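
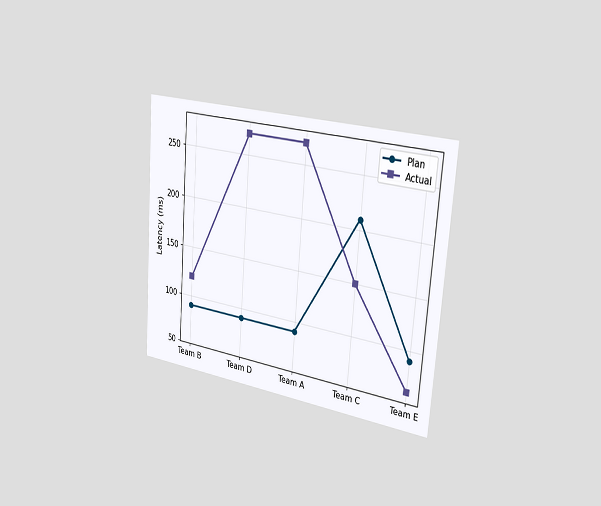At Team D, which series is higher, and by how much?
The chart is tilted about 4° clockwise and viewed slightly from the right. At Team D, Actual sits above the other line by 180ms.

Actual, by 180ms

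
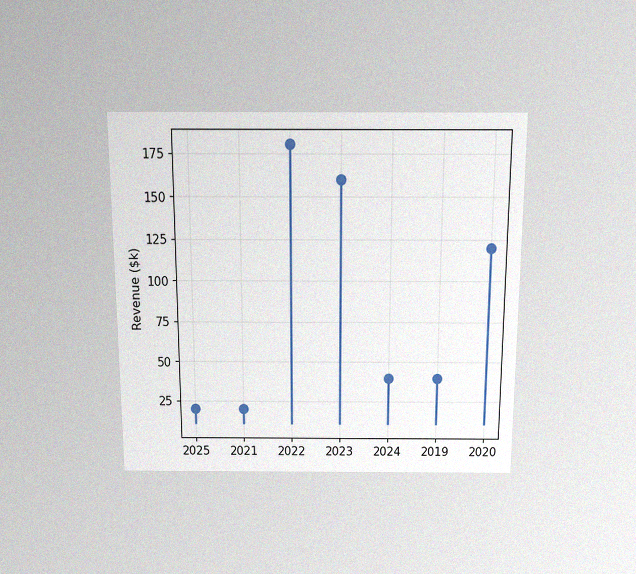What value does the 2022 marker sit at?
$180k

The chart is viewed slightly from above, with some photo noise. The 2022 marker sits at $180k.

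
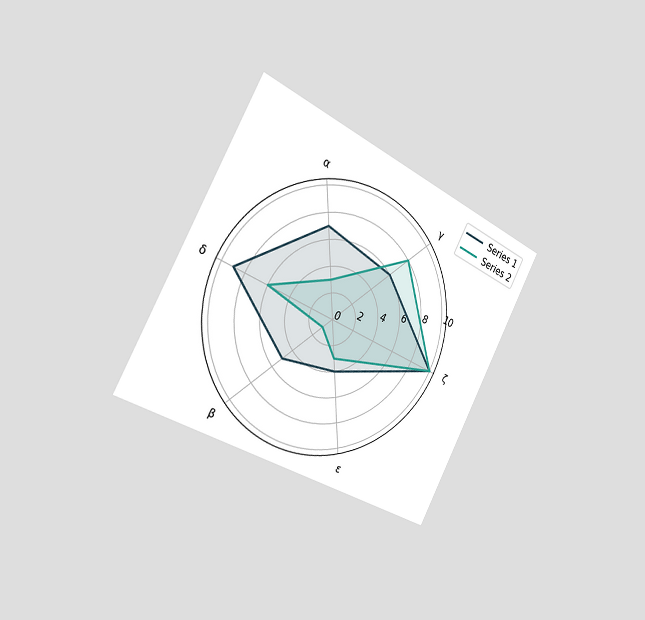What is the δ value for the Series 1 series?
9

The chart is tilted about 28° clockwise and viewed slightly from the left. On the δ axis, Series 1 reaches 9.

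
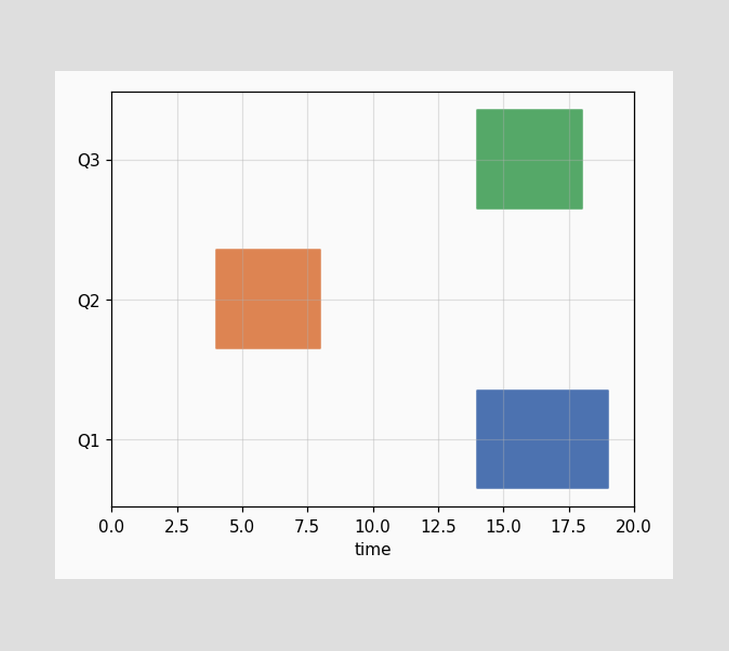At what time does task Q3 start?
14

The Q3 bar begins at t=14.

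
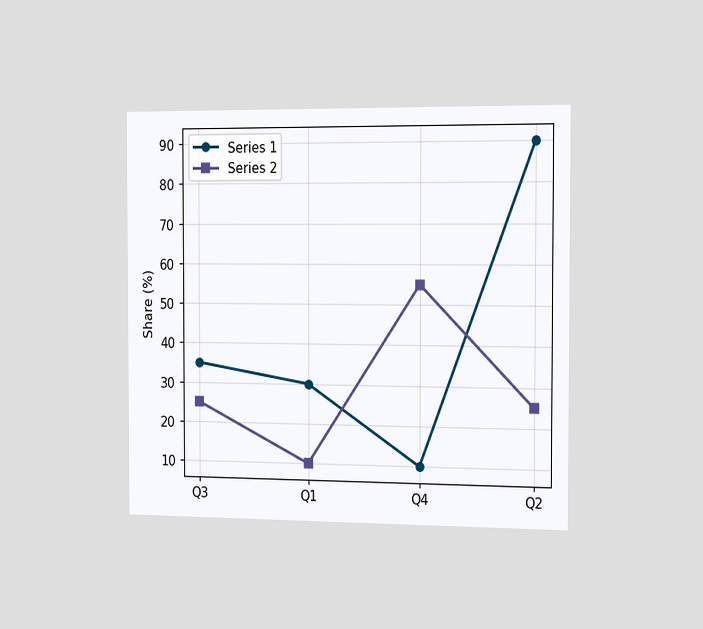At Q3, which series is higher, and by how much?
The chart is viewed slightly from the right. At Q3, Series 1 sits above the other line by 10%.

Series 1, by 10%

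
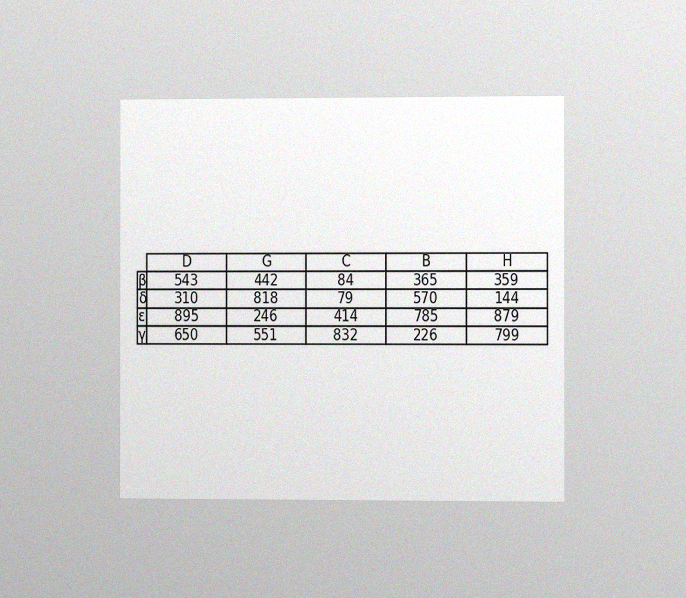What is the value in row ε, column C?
414

The chart is viewed slightly from the right, with some photo noise. The (ε, C) cell reads 414.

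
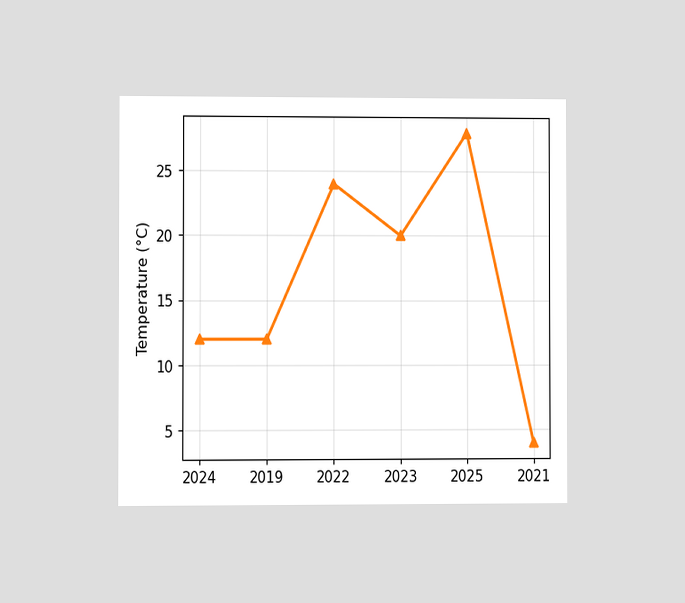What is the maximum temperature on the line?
28°C

The chart is viewed at a slight angle. The highest point is at 2025, and reading across to the y-axis gives 28°C.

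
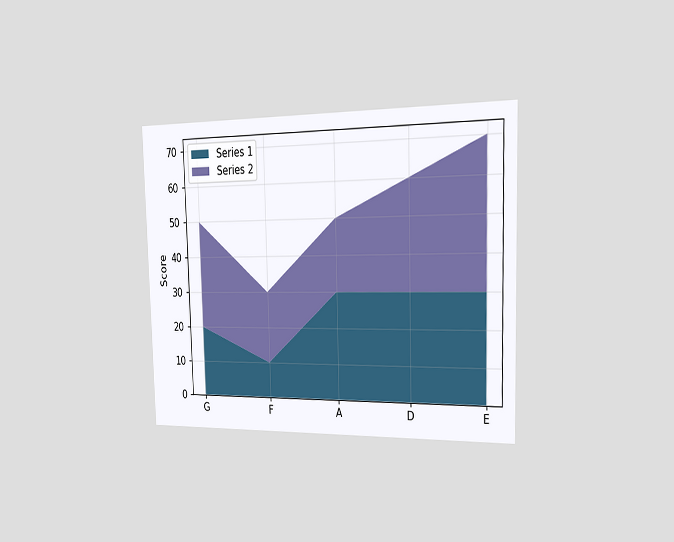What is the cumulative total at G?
The chart is viewed slightly from the right. The stacked total at G reaches 50.

50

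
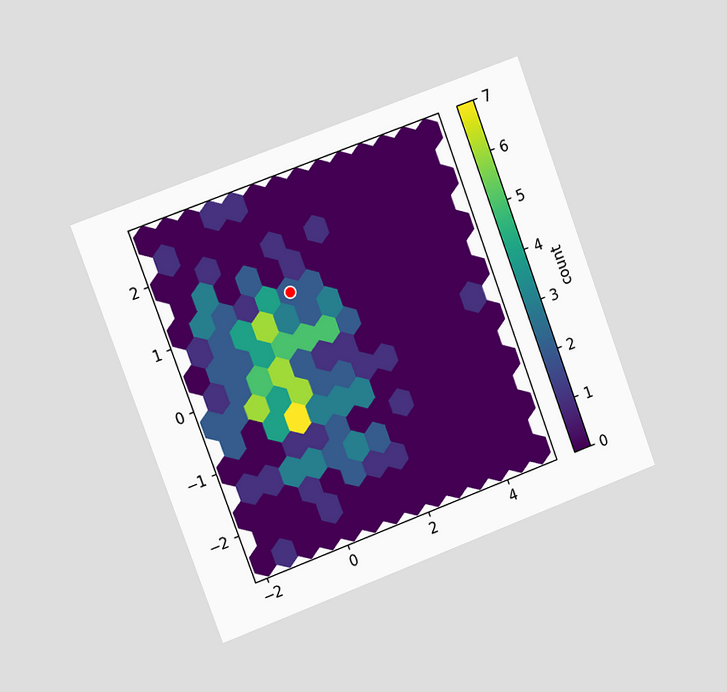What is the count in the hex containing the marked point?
2

The chart is tilted about 20° counter-clockwise and viewed slightly from the left. The marked hex reads 2 on the colorbar.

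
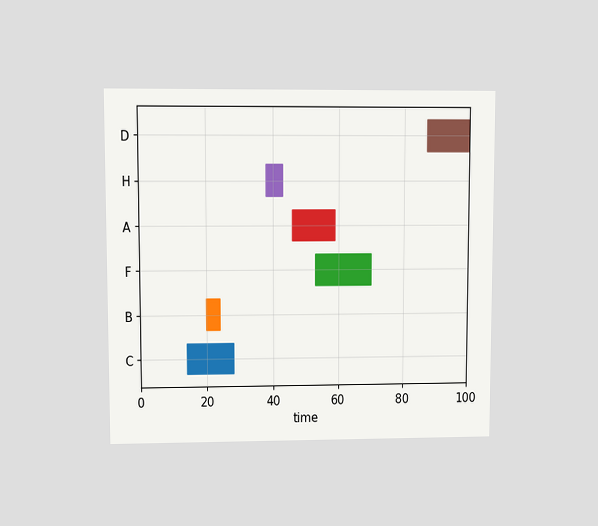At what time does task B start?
20

The chart is viewed at a slight angle. The B bar begins at t=20.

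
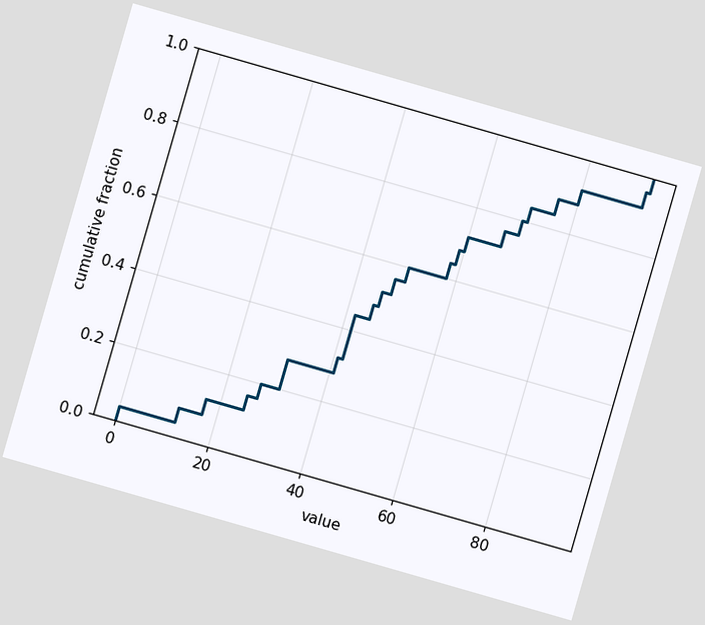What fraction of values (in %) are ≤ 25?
16%

The chart is tilted about 16° clockwise. At x=25 the ECDF step is at 16%.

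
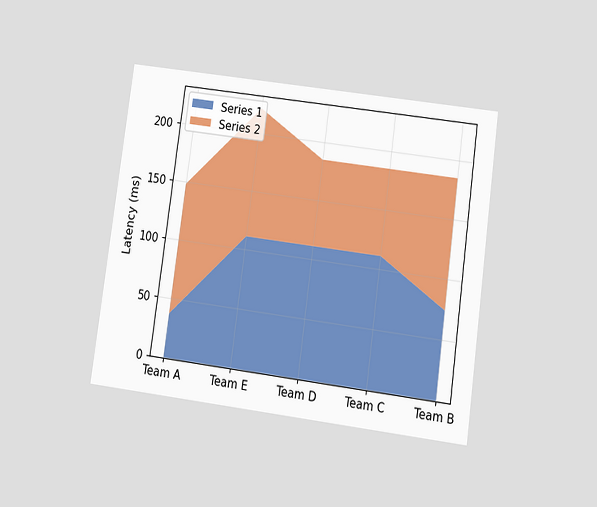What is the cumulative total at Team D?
185ms

The chart is tilted about 8° clockwise and viewed slightly from below. The stacked total at Team D reaches 185ms.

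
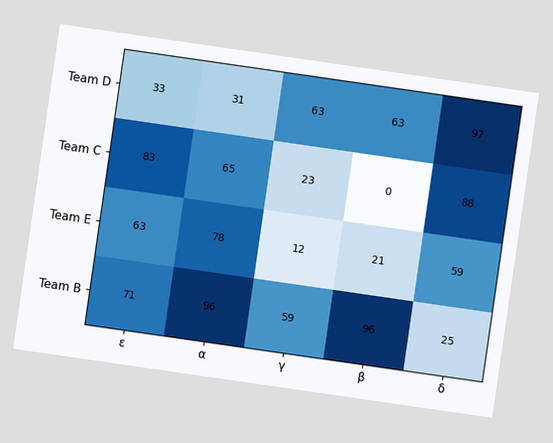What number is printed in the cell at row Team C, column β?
0

The chart is tilted about 8° clockwise. The (Team C, β) cell reads 0.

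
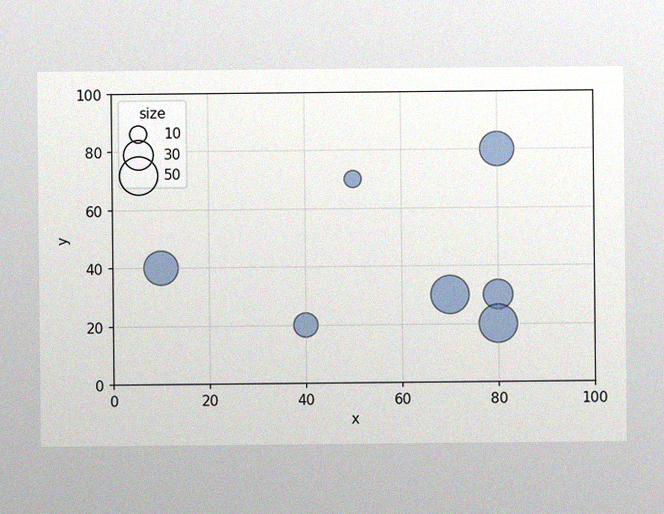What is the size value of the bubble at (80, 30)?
The image has some photo noise and uneven lighting. Matching the bubble at (80, 30) against the size legend gives 30.

30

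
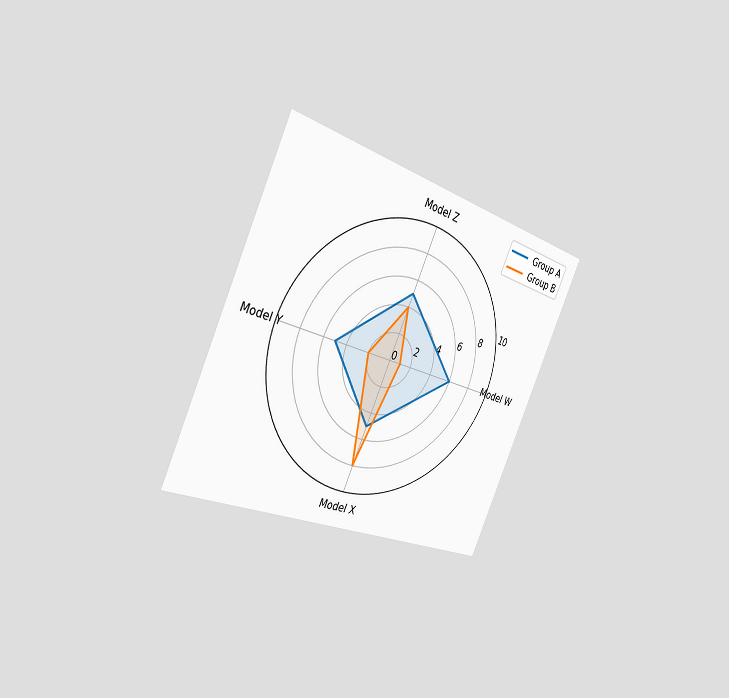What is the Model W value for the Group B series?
1

The chart is tilted about 24° clockwise and viewed slightly from the left. On the Model W axis, Group B reaches 1.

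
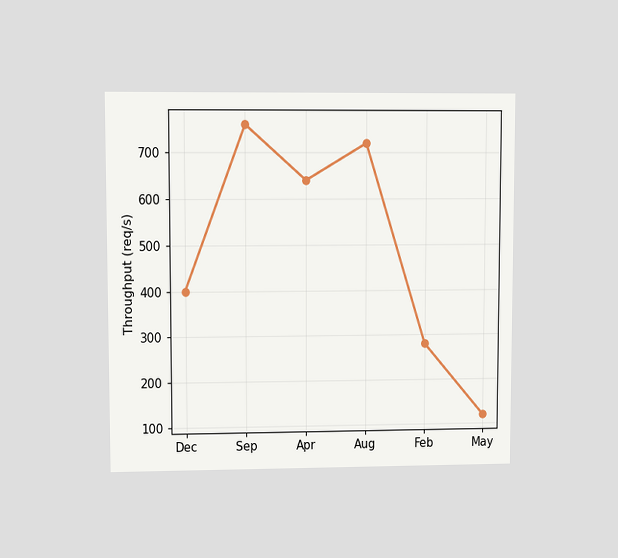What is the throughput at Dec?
The chart is viewed at a slight angle. At Dec, the line is at 400req/s.

400req/s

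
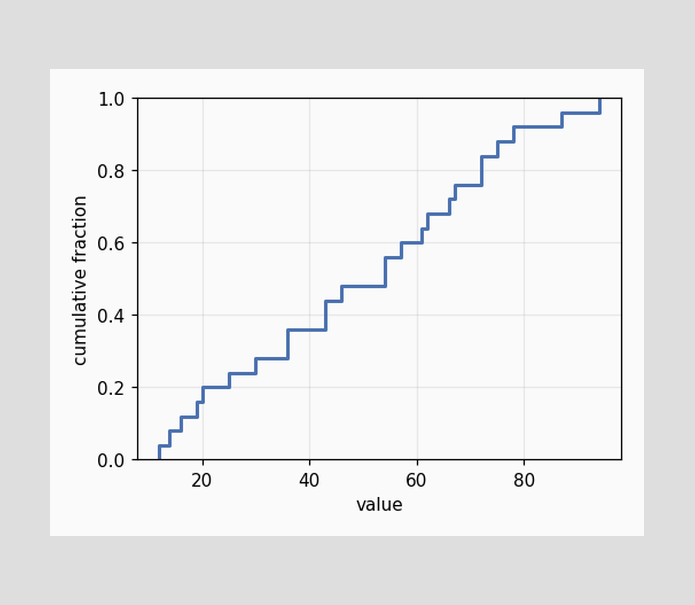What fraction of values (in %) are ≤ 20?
At x=20 the ECDF step is at 20%.

20%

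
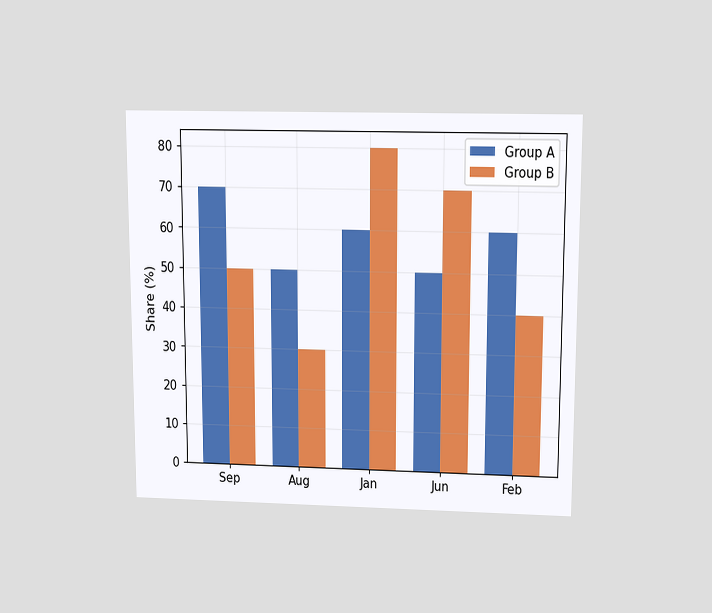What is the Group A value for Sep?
The chart is viewed slightly from above. The Group A bar at Sep reaches 70% on the y-axis.

70%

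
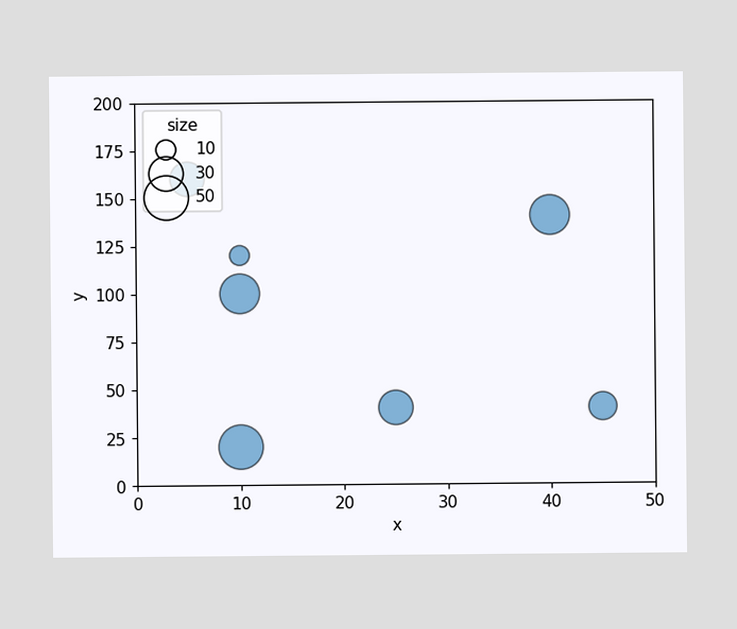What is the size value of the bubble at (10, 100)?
40

Matching the bubble at (10, 100) against the size legend gives 40.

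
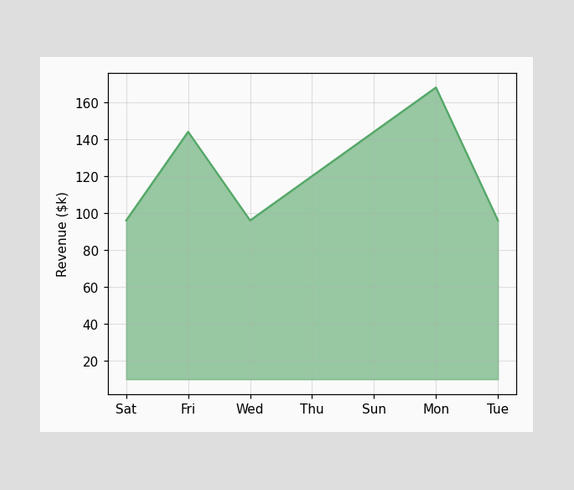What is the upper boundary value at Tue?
$96k

At Tue the upper boundary is at $96k.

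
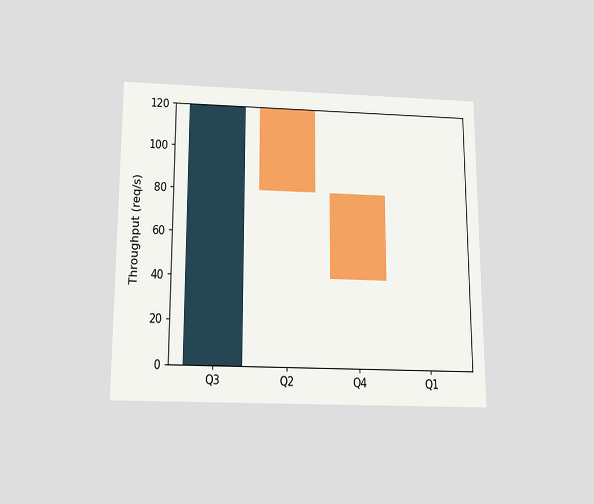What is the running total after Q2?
The chart is viewed slightly from below. After Q2 the running total reaches 80req/s.

80req/s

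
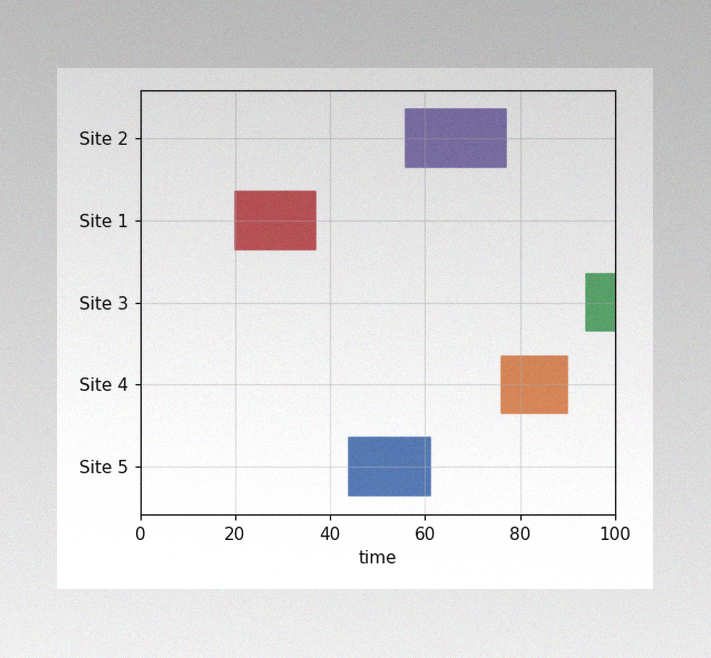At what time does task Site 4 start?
76

The image has some photo noise and uneven lighting. The Site 4 bar begins at t=76.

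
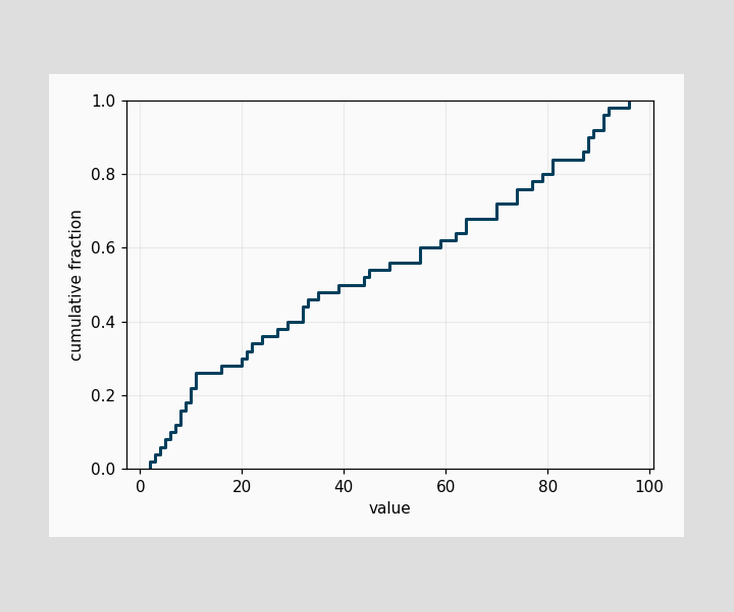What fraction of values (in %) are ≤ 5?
At x=5 the ECDF step is at 8%.

8%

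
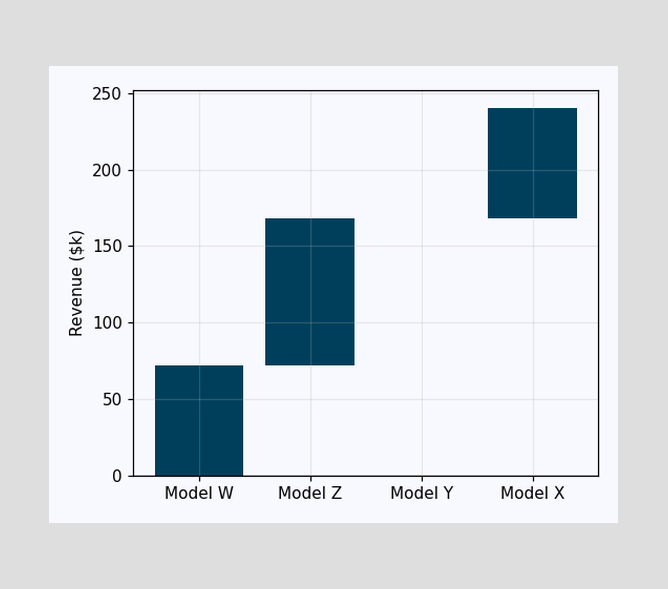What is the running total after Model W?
$72k

After Model W the running total reaches $72k.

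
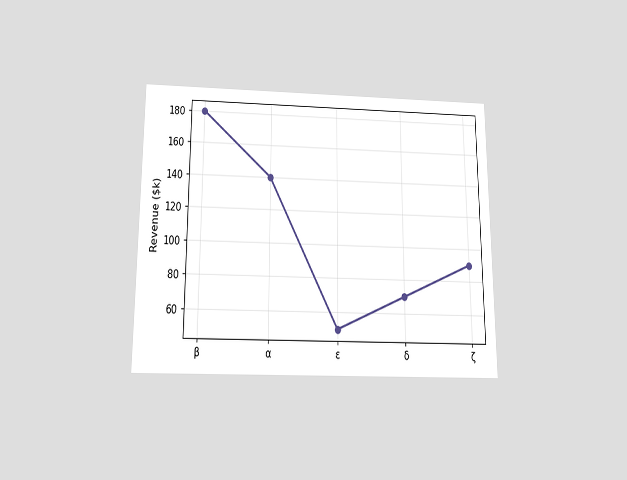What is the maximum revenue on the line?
$180k

The chart is viewed slightly from below. The highest point is at β, and reading across to the y-axis gives $180k.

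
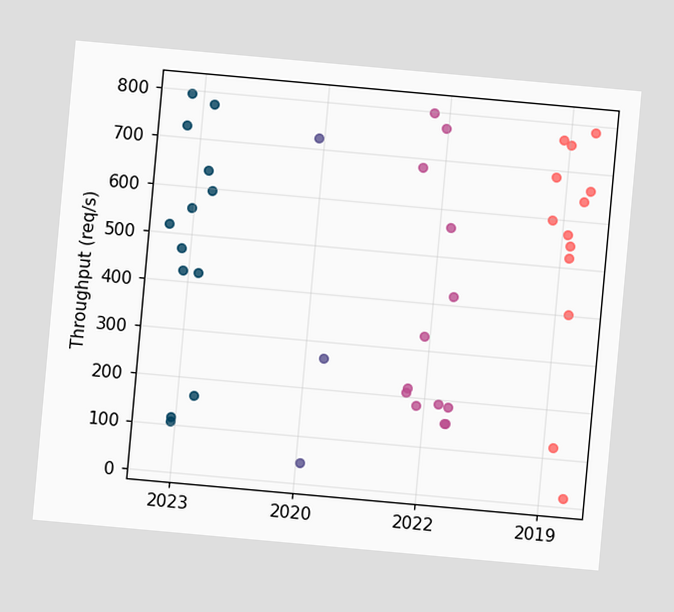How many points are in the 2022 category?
13

The chart is tilted about 5° clockwise. Counting the markers in the 2022 column gives 13.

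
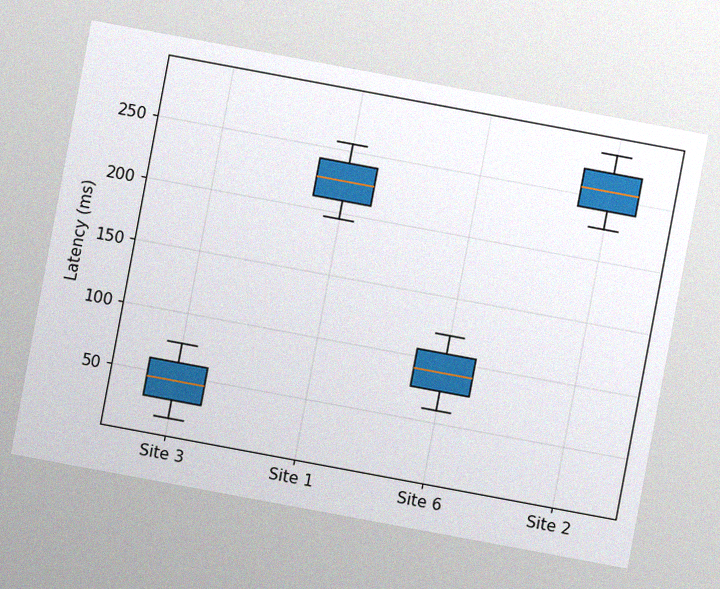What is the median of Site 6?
The chart is tilted about 11° clockwise, with some photo noise. The median line in the Site 6 box sits at 90ms.

90ms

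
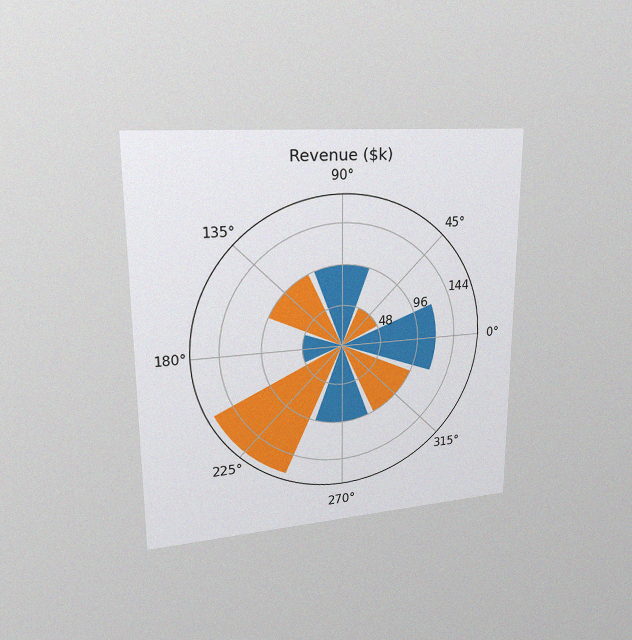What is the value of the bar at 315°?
The chart is viewed at a slight angle, with some photo noise. The bar at 315° reaches $96k on the radial axis.

$96k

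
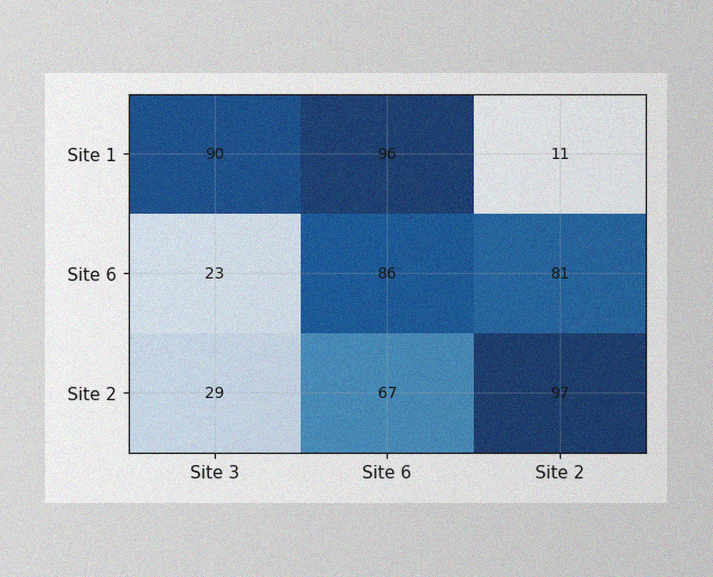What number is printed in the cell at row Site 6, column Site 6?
86

The image has some photo noise and uneven lighting. The (Site 6, Site 6) cell reads 86.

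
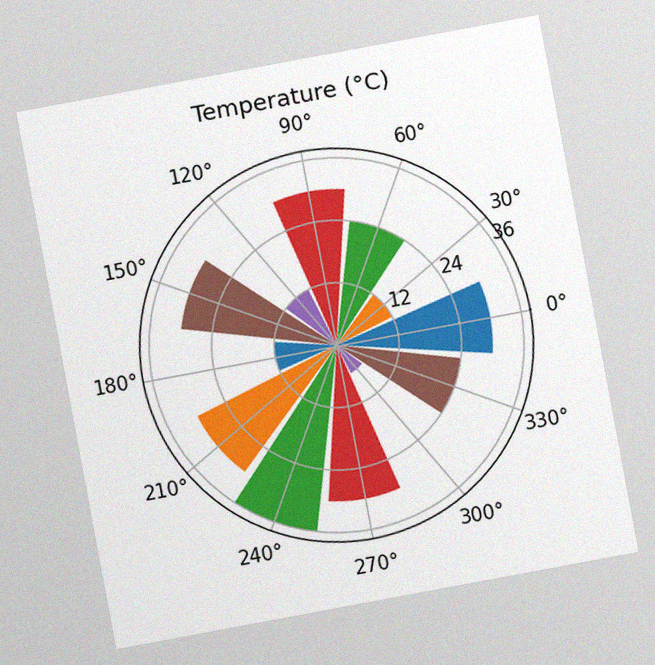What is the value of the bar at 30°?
The chart is tilted about 11° counter-clockwise, with some photo noise. The bar at 30° reaches 12°C on the radial axis.

12°C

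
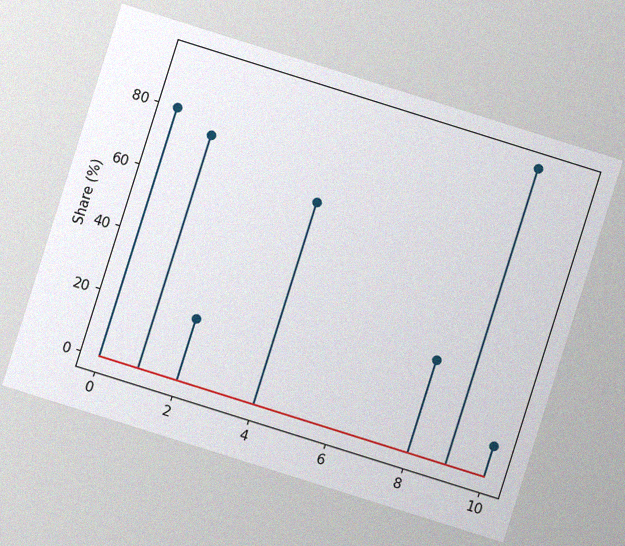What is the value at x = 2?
The chart is tilted about 17° clockwise, with some photo noise. The stem at x=2 reaches 20%.

20%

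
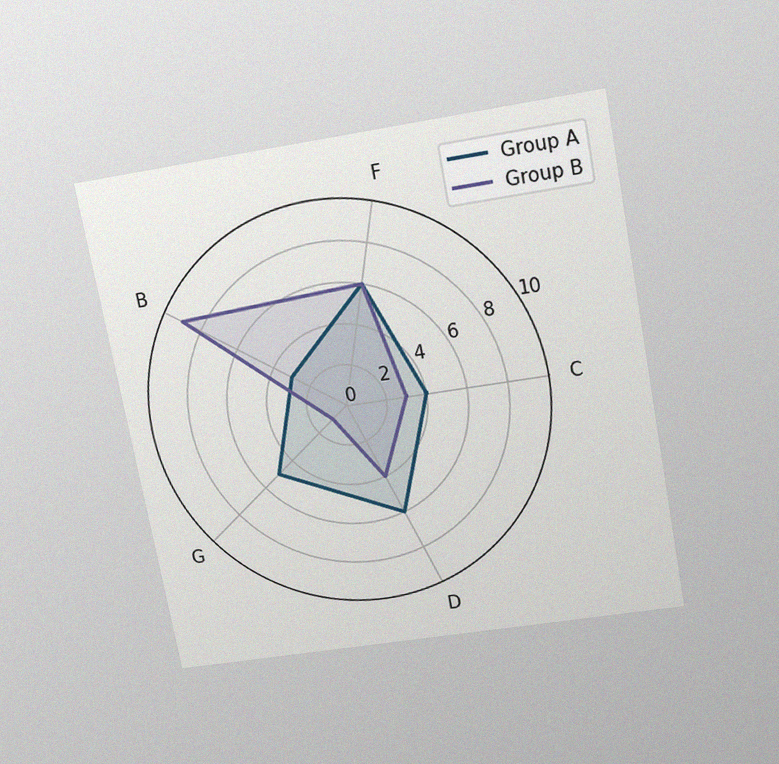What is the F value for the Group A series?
The chart is tilted about 11° counter-clockwise and viewed slightly from above, with some photo noise. On the F axis, Group A reaches 6.

6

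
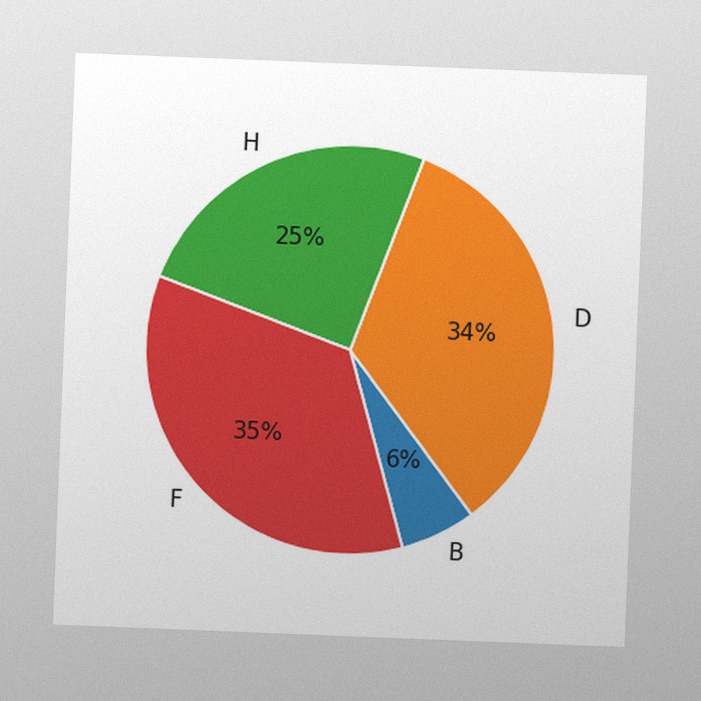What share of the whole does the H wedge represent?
The chart is tilted about 2° clockwise, with some photo noise. The H slice takes up 25% of the pie.

25%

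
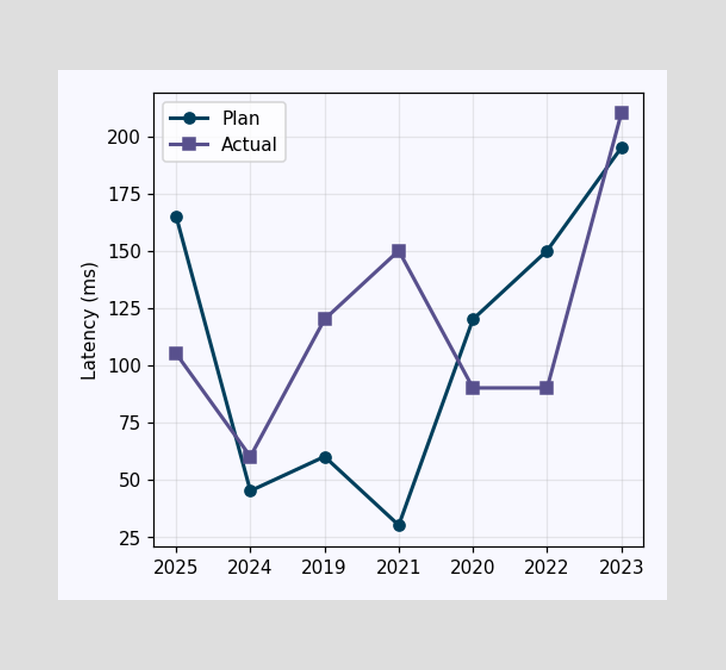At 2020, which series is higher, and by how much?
At 2020, Plan sits above the other line by 30ms.

Plan, by 30ms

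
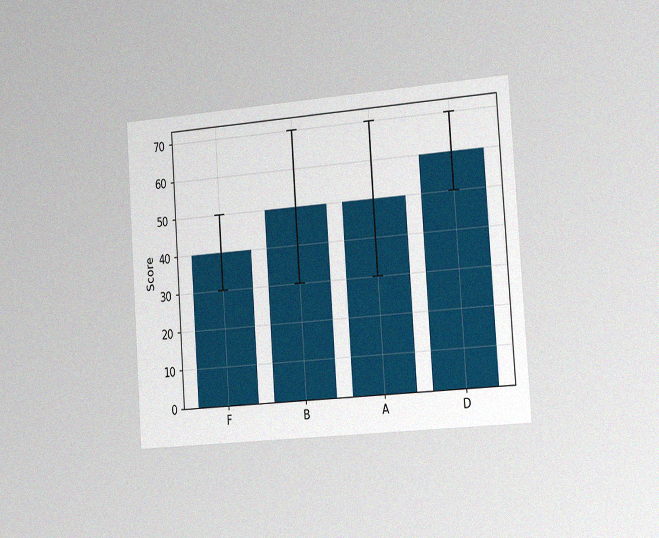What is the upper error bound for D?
The chart is tilted about 4° counter-clockwise and viewed slightly from the right, with some photo noise. The D bar's upper whisker reaches 70.

70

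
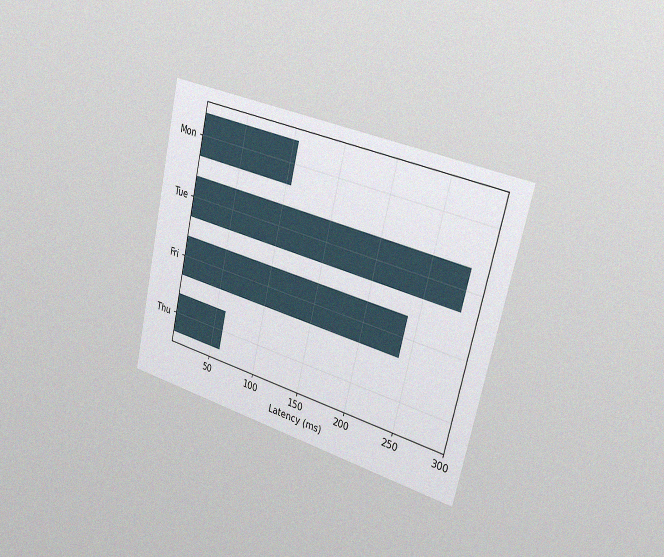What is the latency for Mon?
The chart is tilted about 13° clockwise and viewed slightly from the right, with some photo noise. Reading along the chart's x-axis, the Mon bar reaches 105ms.

105ms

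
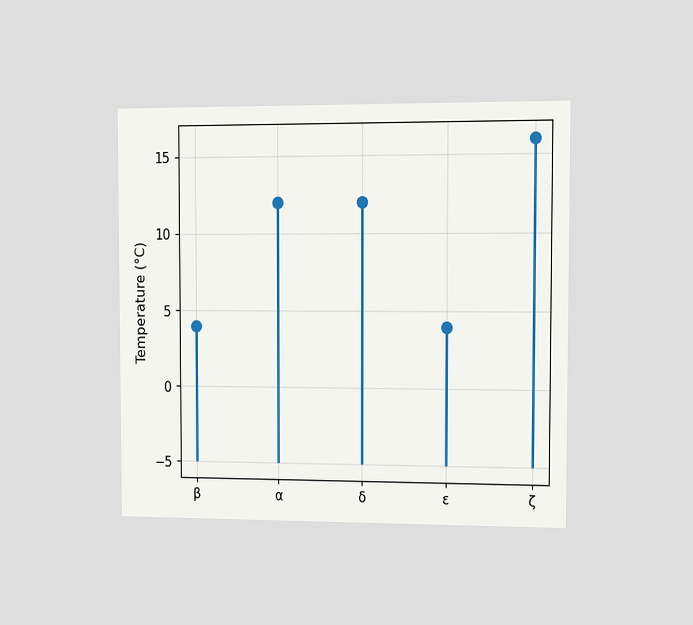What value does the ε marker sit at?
The chart is viewed slightly from the right. The ε marker sits at 4°C.

4°C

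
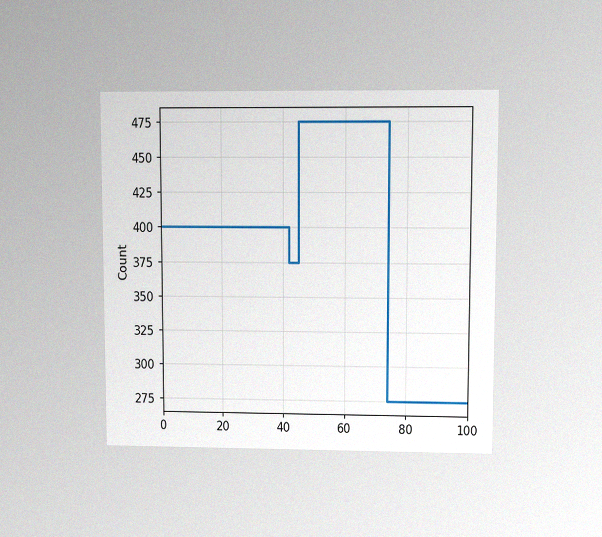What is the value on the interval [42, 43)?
375

The chart is viewed at a slight angle, with some photo noise. On [42, 43) the step sits at 375.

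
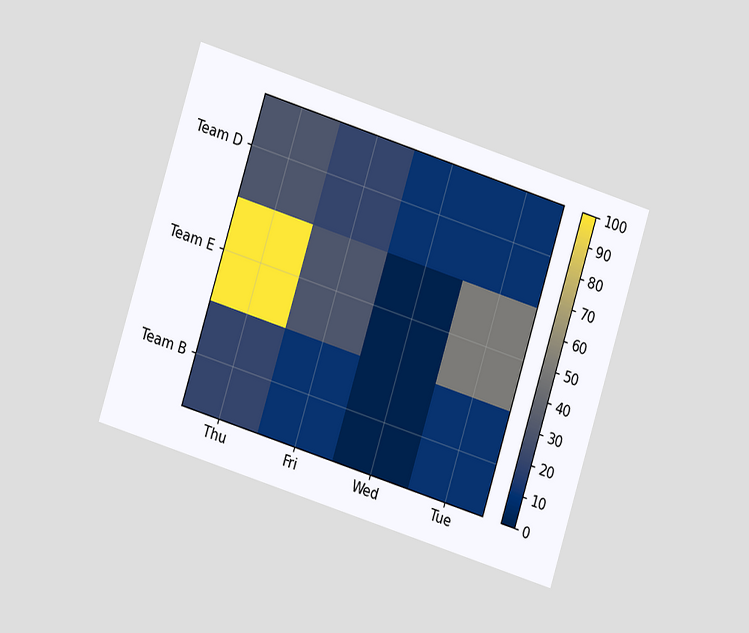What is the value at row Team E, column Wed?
0

The chart is tilted about 17° clockwise and viewed at a slight angle. Matching cell (Team E, Wed) against the colorbar gives 0.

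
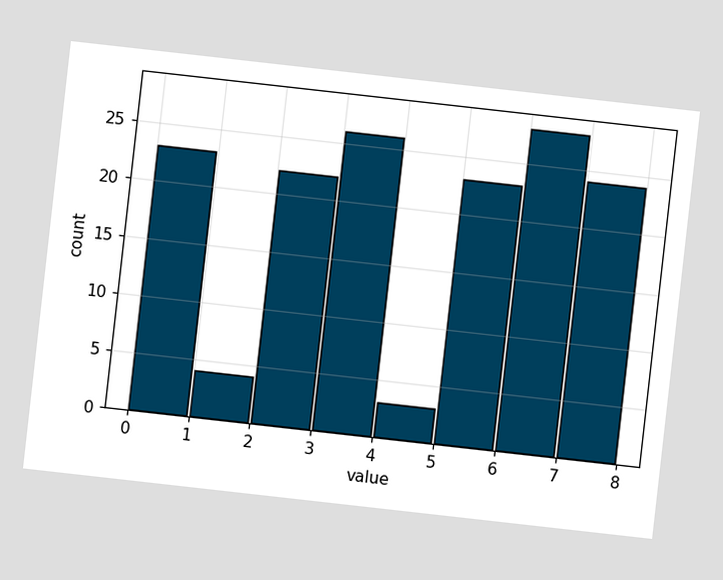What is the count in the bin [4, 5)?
3

The chart is tilted about 6° clockwise. The [4, 5) bin has height 3.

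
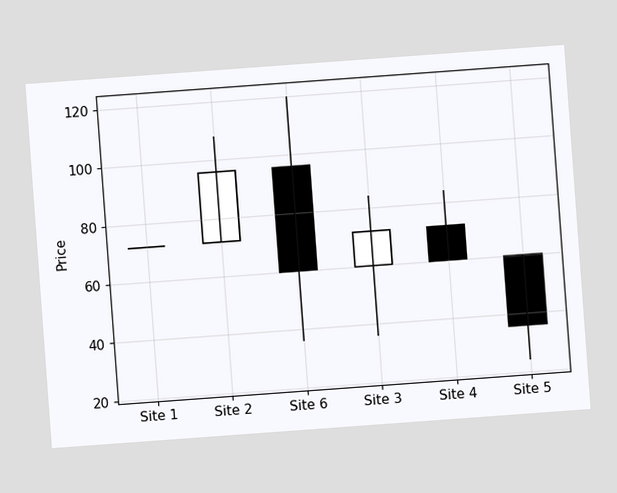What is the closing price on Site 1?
The chart is tilted about 4° counter-clockwise. The Site 1 candle closes at 72.

72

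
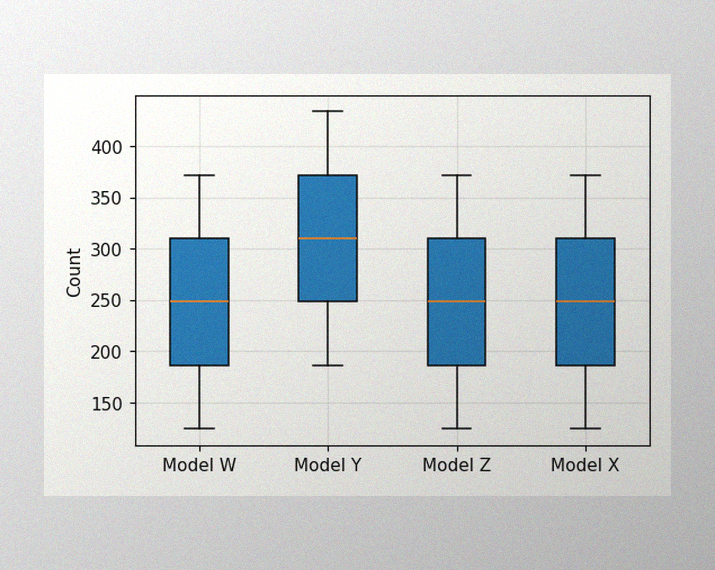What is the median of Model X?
248

The image has some photo noise and uneven lighting. The median line in the Model X box sits at 248.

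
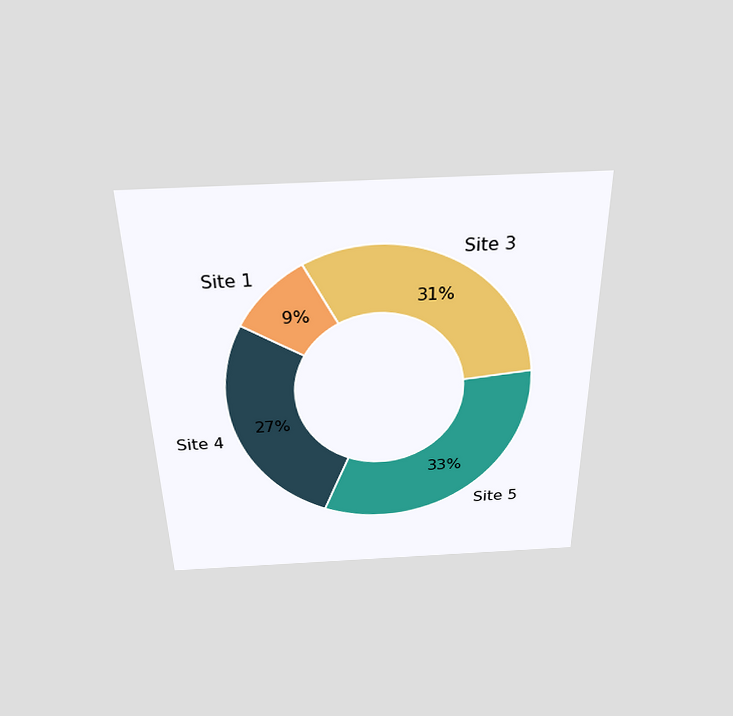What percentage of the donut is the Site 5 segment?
33%

The chart is viewed slightly from above. The Site 5 segment takes up 33% of the ring.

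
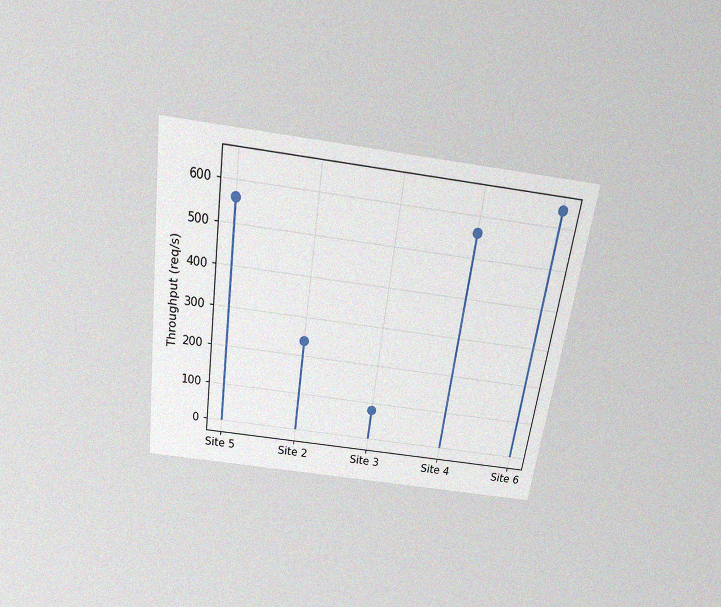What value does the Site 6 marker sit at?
640req/s

The chart is tilted about 8° clockwise and viewed slightly from above, with some photo noise. The Site 6 marker sits at 640req/s.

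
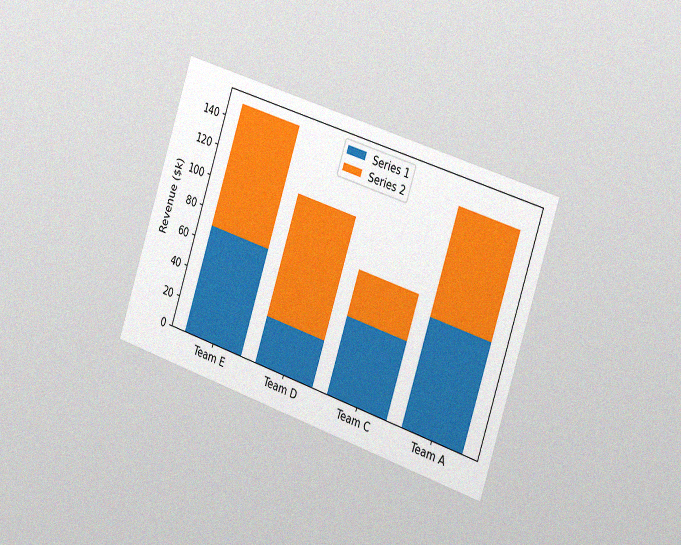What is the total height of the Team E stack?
$150k

The chart is tilted about 18° clockwise and viewed slightly from the right, with some photo noise. The Team E stack's top reaches $150k on the y-axis.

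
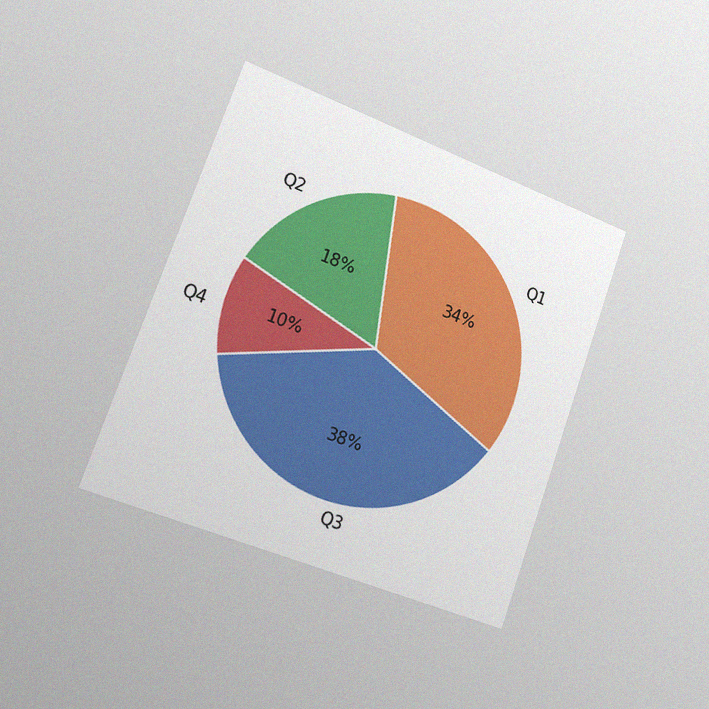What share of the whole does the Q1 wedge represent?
The chart is tilted about 20° clockwise and viewed slightly from the left, with some photo noise. The Q1 slice takes up 34% of the pie.

34%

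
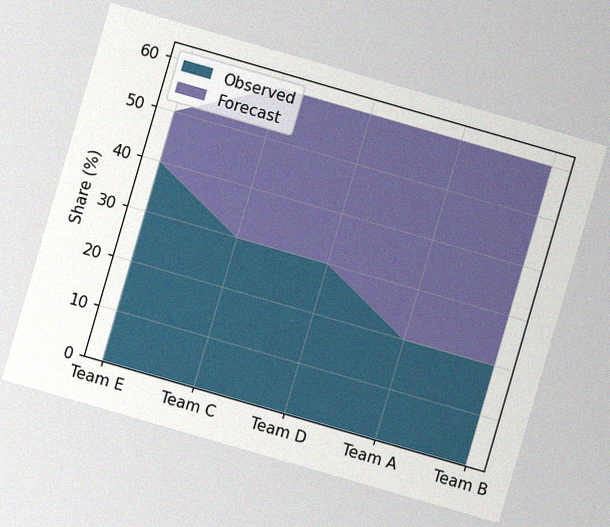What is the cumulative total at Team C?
60%

The chart is tilted about 16° clockwise, with some photo noise. The stacked total at Team C reaches 60%.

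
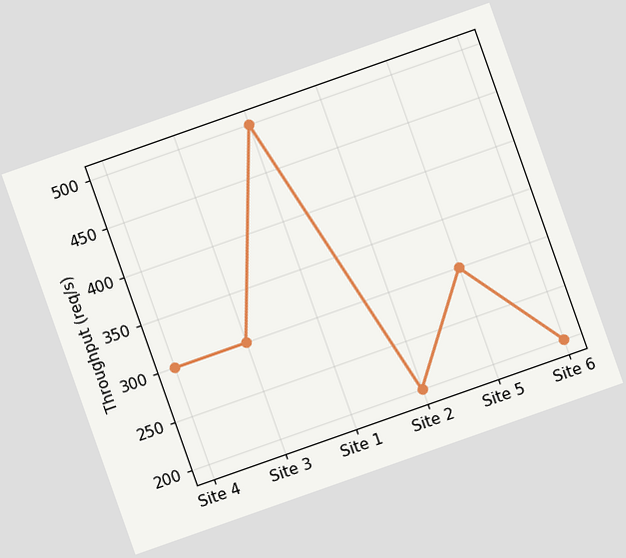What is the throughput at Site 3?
300req/s

The chart is tilted about 19° counter-clockwise. At Site 3, the line is at 300req/s.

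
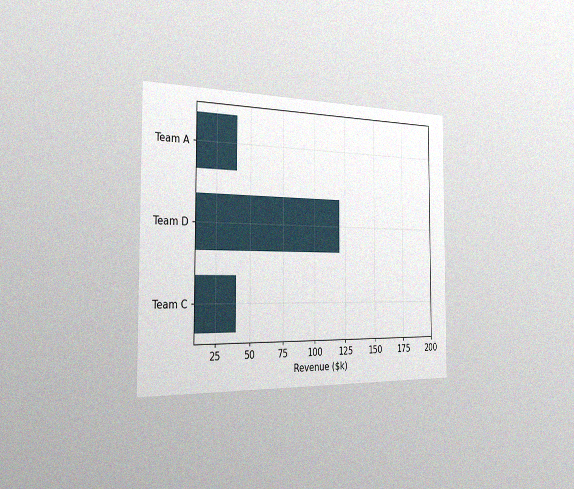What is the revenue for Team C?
The chart is viewed slightly from the left, with some photo noise. Reading along the chart's x-axis, the Team C bar reaches $40k.

$40k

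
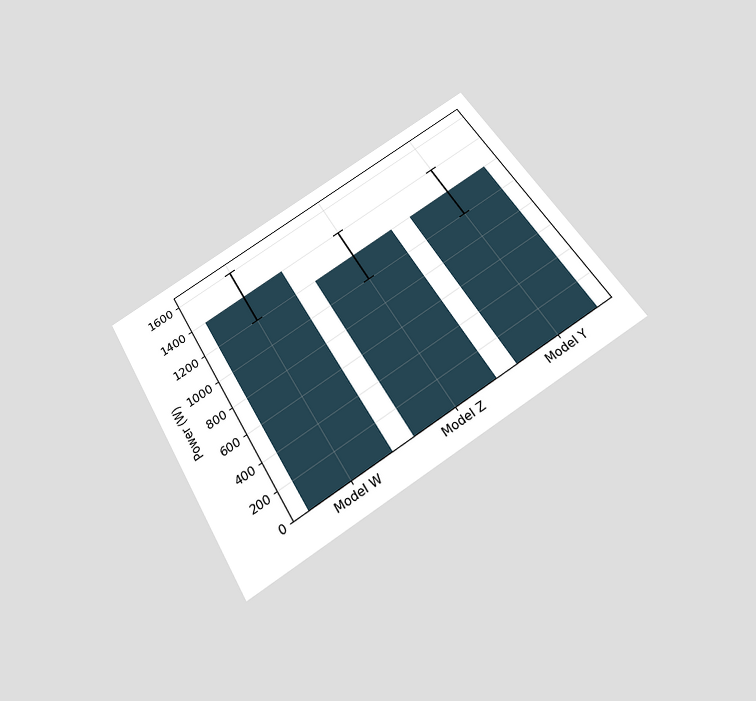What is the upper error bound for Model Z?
1400W

The chart is tilted about 31° counter-clockwise and viewed slightly from below. The Model Z bar's upper whisker reaches 1400W.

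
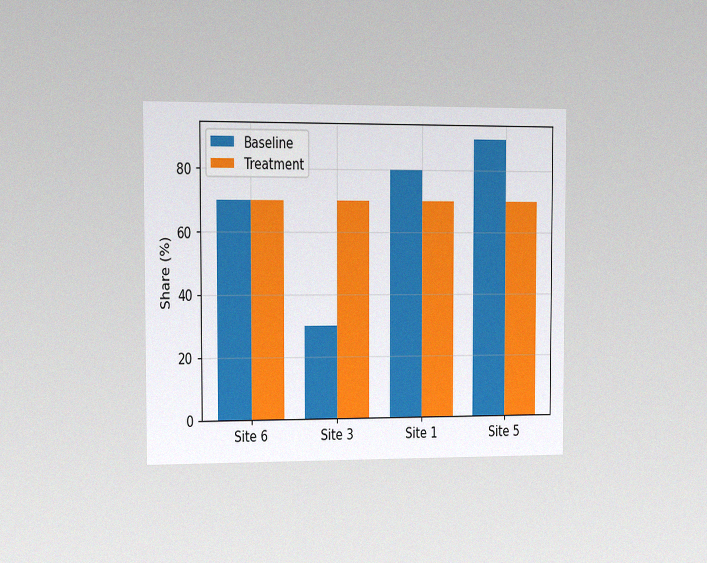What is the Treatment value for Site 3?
70%

The chart is viewed at a slight angle, with some photo noise. The Treatment bar at Site 3 reaches 70% on the y-axis.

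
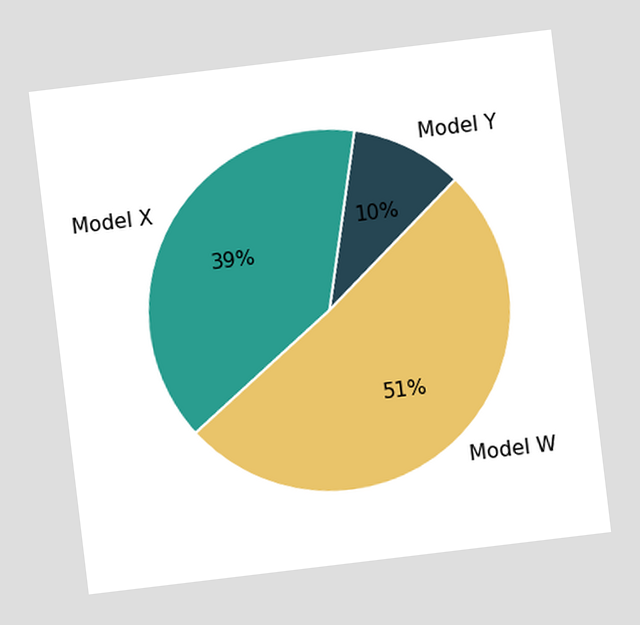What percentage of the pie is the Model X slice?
The chart is tilted about 7° counter-clockwise. The Model X slice takes up 39% of the pie.

39%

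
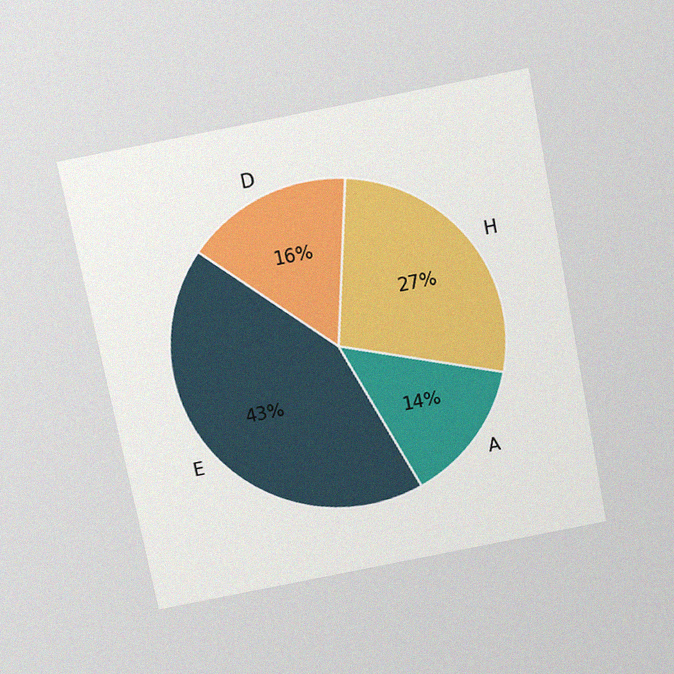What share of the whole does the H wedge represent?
27%

The chart is tilted about 11° counter-clockwise and viewed slightly from above, with some photo noise. The H slice takes up 27% of the pie.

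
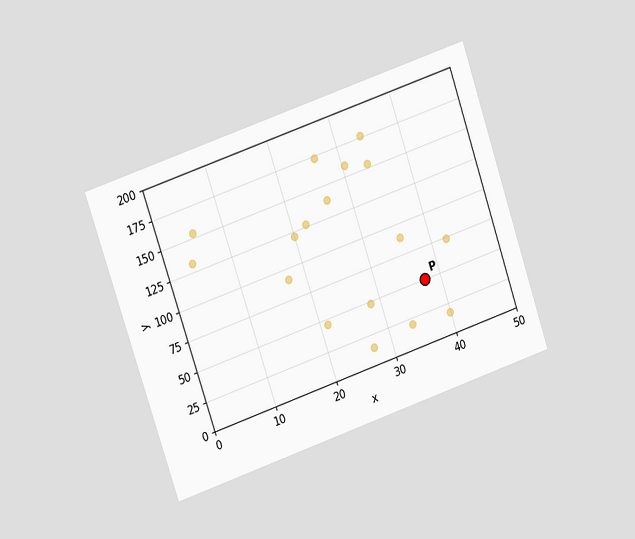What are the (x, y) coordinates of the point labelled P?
The chart is tilted about 19° counter-clockwise and viewed at a slight angle. Following the gridlines from P to each axis, P sits at (37.5, 50).

(37.5, 50)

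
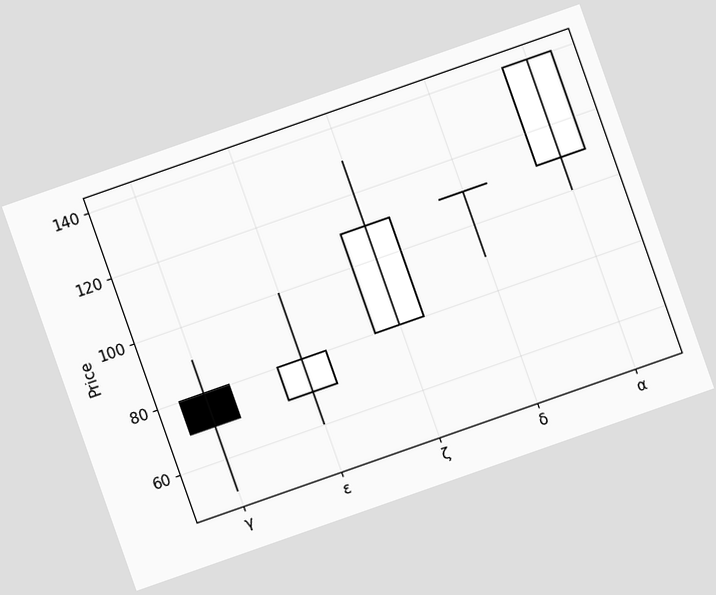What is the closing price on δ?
The chart is tilted about 19° counter-clockwise. The δ candle closes at 110.

110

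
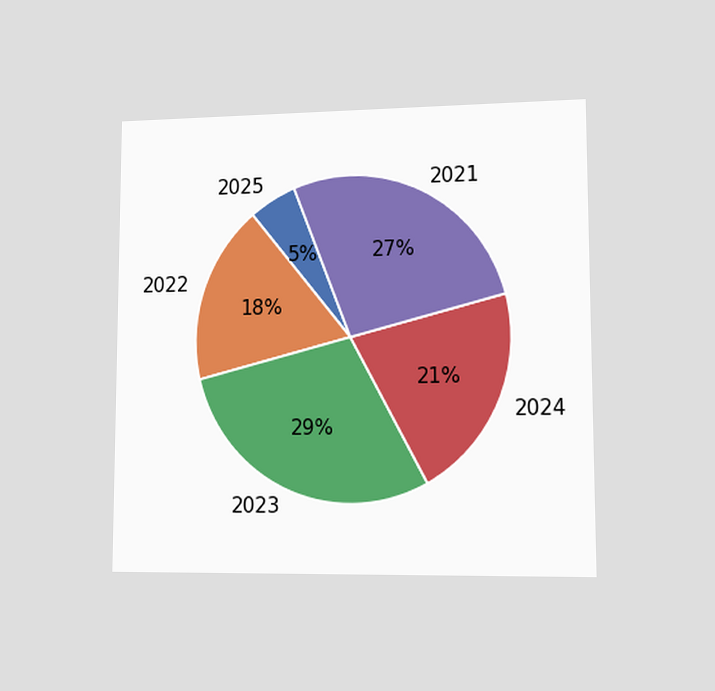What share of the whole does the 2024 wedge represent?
21%

The chart is viewed at a slight angle. The 2024 slice takes up 21% of the pie.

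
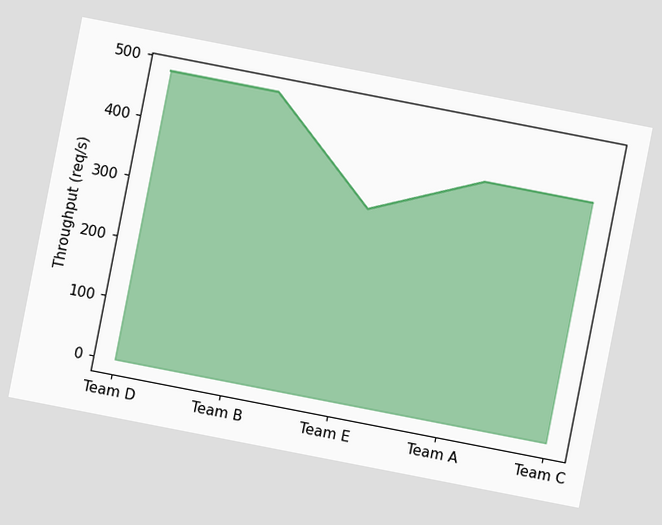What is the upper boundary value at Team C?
400req/s

The chart is tilted about 11° clockwise. At Team C the upper boundary is at 400req/s.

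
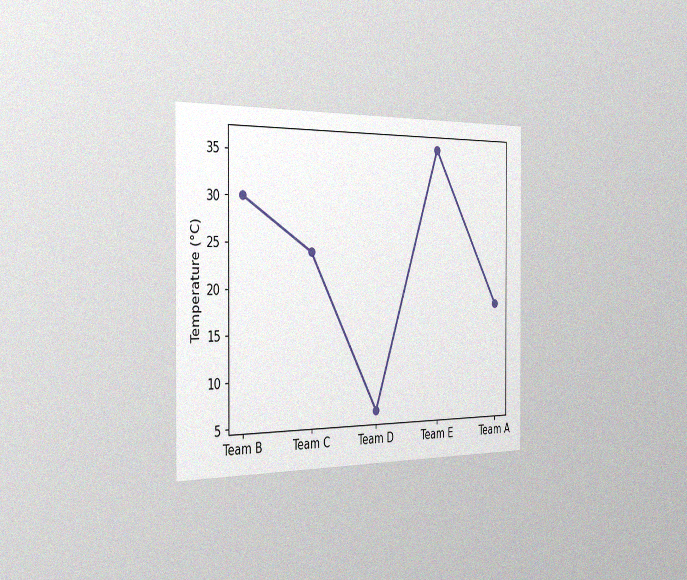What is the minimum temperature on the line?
6°C

The chart is viewed slightly from the left, with some photo noise. The lowest point is at Team D, and reading across to the y-axis gives 6°C.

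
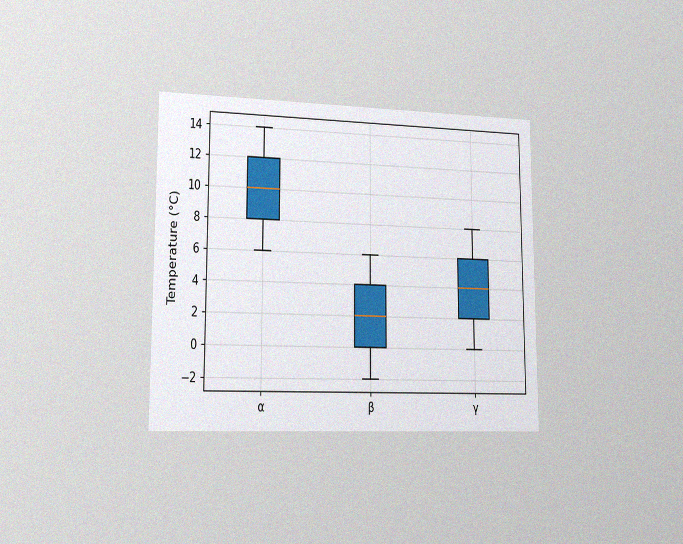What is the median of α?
The chart is viewed slightly from the left, with some photo noise. The median line in the α box sits at 10°C.

10°C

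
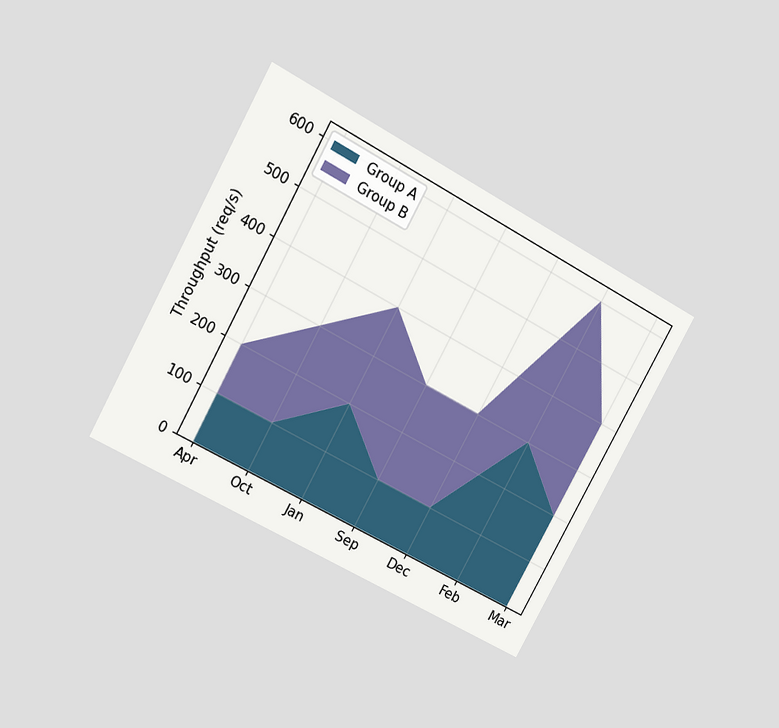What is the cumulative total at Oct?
The chart is tilted about 29° clockwise and viewed at a slight angle. The stacked total at Oct reaches 300req/s.

300req/s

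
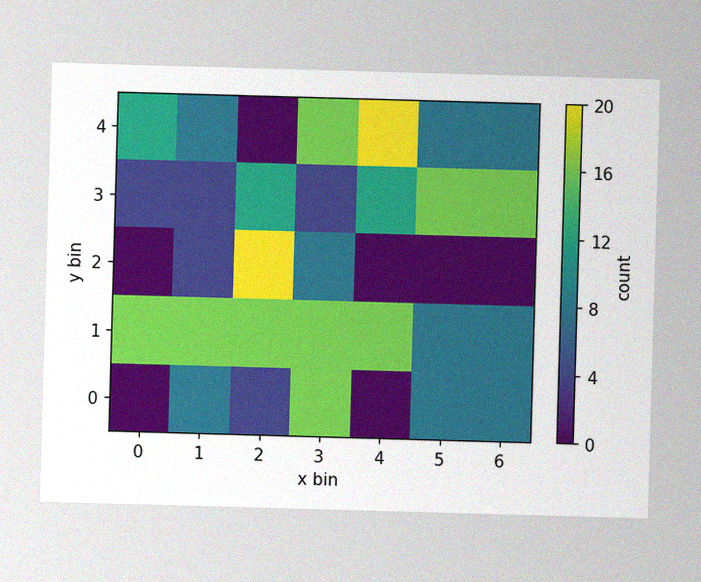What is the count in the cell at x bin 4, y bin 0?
The image has some photo noise and uneven lighting. Matching the cell (4, 0) against the colorbar gives 0.

0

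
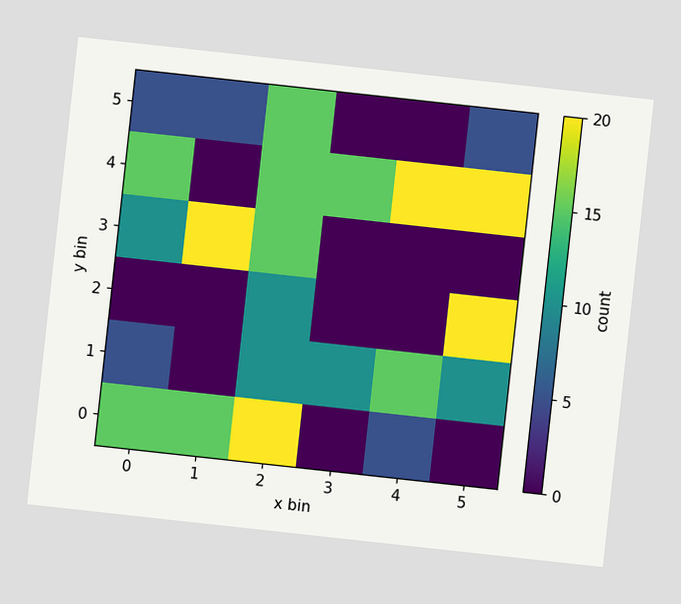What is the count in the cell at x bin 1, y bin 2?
The chart is tilted about 6° clockwise. Matching the cell (1, 2) against the colorbar gives 0.

0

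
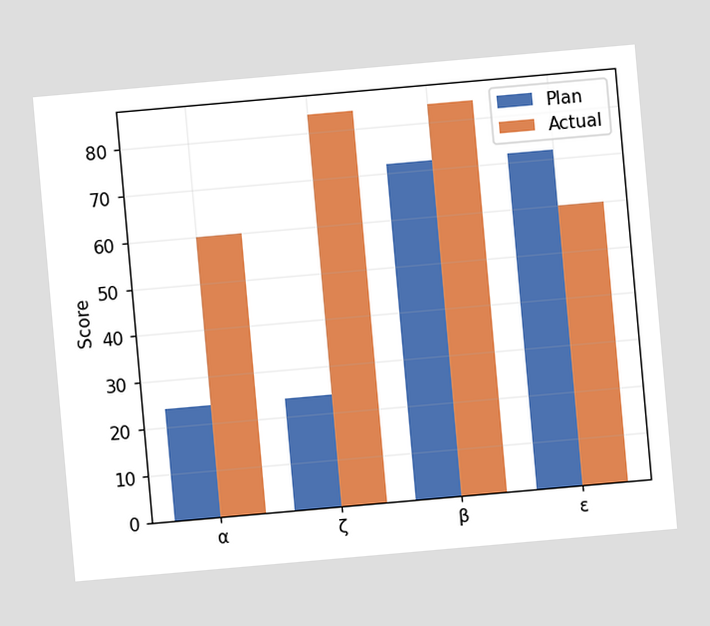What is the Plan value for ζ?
The chart is tilted about 5° counter-clockwise. The Plan bar at ζ reaches 24 on the y-axis.

24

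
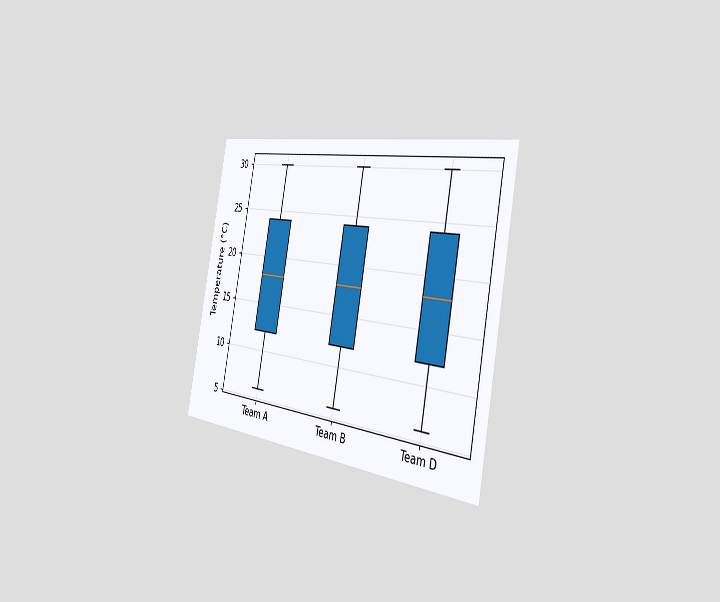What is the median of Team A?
18°C

The chart is tilted about 11° clockwise and viewed slightly from the right. The median line in the Team A box sits at 18°C.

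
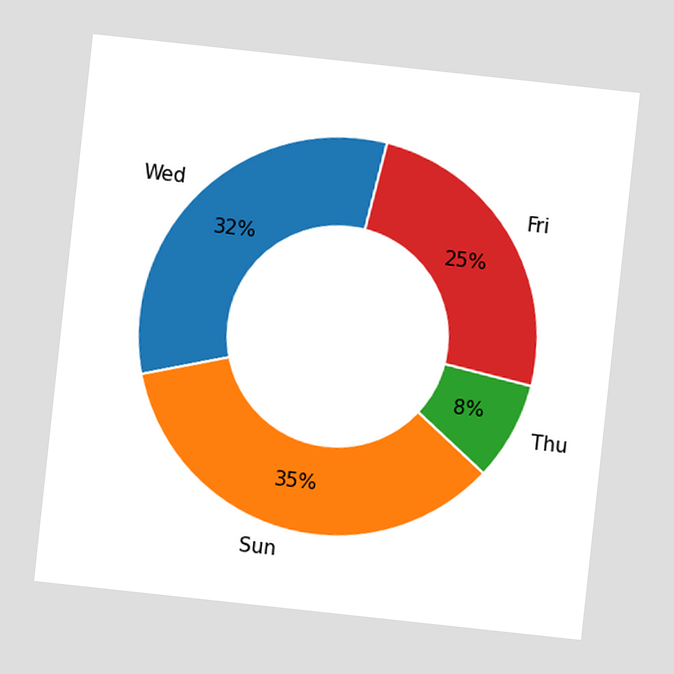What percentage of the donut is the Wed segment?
The chart is tilted about 6° clockwise. The Wed segment takes up 32% of the ring.

32%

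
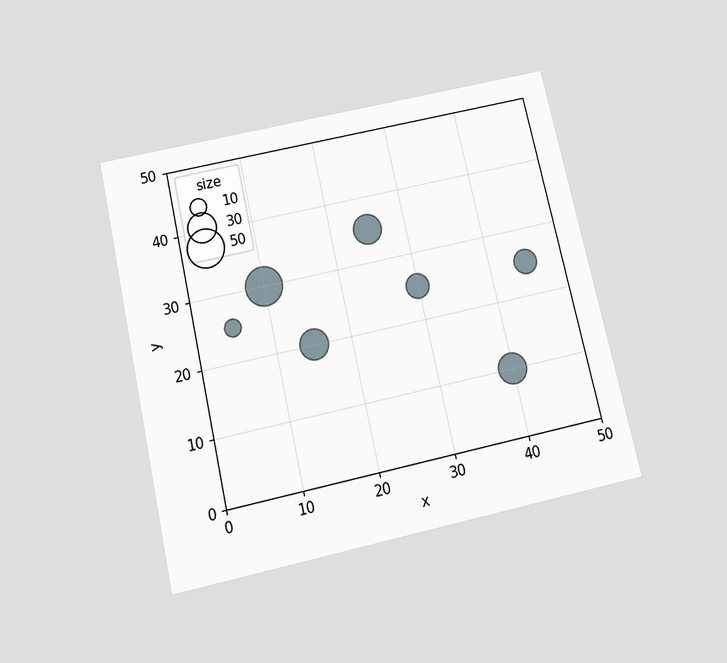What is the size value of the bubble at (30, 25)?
20

The chart is tilted about 13° counter-clockwise and viewed slightly from below. Matching the bubble at (30, 25) against the size legend gives 20.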